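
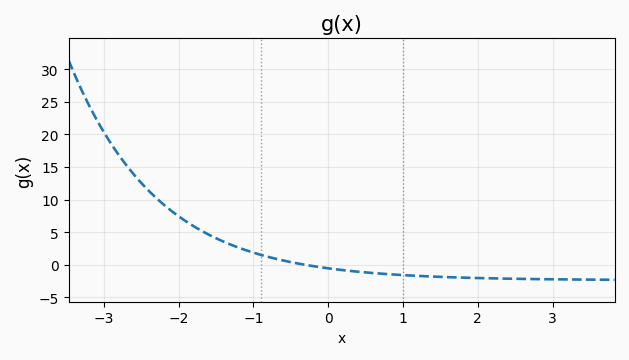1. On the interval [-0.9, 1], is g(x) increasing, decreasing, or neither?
decreasing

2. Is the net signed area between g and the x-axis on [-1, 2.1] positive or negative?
negative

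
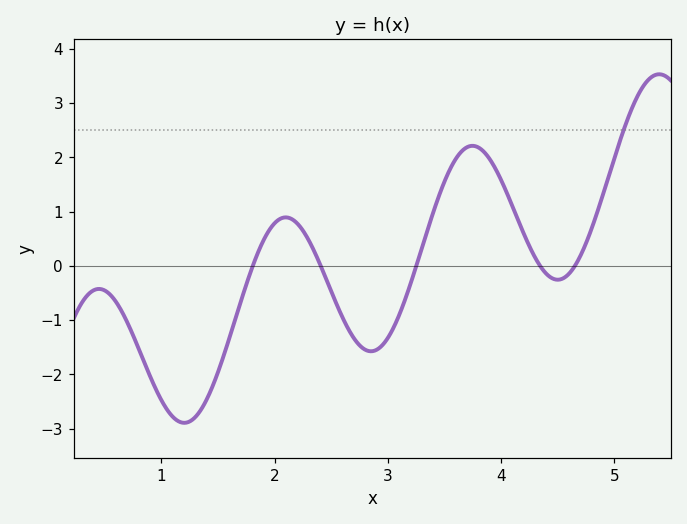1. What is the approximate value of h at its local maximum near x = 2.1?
0.9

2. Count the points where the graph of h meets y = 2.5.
1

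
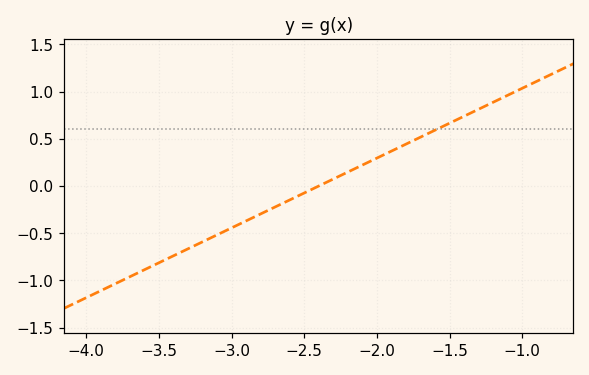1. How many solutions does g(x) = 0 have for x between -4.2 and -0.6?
1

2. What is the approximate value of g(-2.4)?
0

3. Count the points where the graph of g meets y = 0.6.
1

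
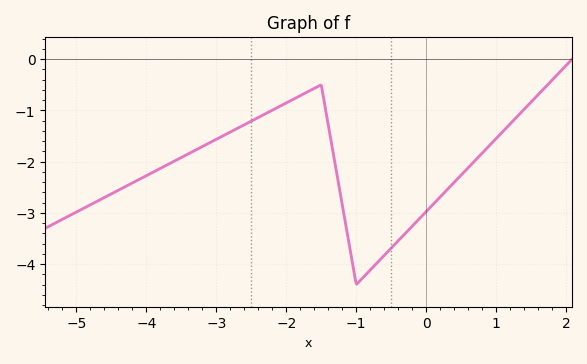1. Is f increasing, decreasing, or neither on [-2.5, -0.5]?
neither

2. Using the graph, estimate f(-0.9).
-4.3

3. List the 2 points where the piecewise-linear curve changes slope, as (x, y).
(-1.5, -0.5); (-1, -4.4)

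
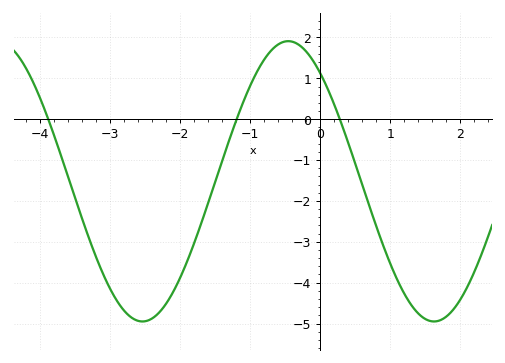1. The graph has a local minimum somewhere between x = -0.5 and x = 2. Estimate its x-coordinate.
1.6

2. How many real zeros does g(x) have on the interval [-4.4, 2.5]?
3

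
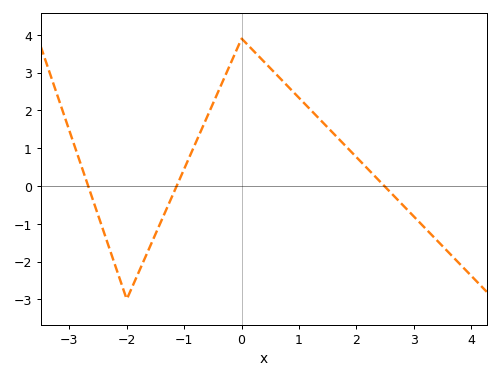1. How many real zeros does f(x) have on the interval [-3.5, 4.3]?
3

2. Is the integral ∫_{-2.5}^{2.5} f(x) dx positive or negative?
positive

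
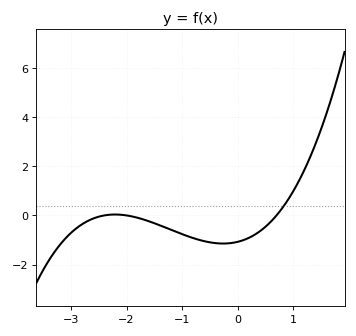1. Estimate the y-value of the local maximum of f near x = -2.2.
0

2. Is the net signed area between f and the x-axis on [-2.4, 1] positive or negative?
negative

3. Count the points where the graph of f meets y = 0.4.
1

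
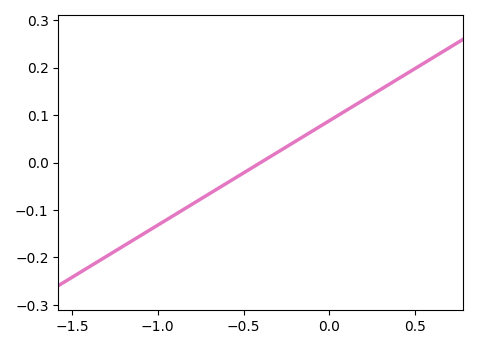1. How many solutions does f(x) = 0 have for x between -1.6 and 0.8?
1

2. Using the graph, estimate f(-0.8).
-0.088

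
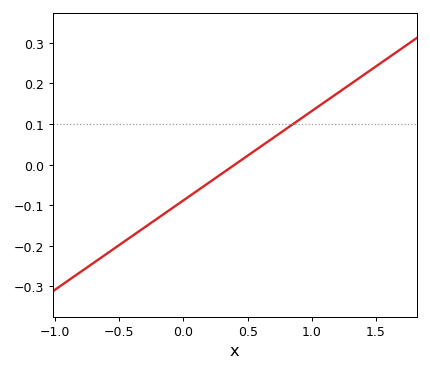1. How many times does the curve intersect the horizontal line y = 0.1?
1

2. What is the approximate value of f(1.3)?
0.198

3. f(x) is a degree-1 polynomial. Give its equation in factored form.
y = 0.22(x - 0.4)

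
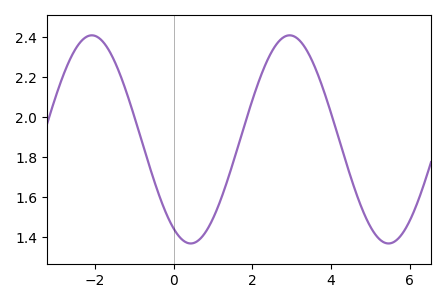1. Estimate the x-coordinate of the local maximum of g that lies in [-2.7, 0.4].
-2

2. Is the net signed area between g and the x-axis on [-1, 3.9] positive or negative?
positive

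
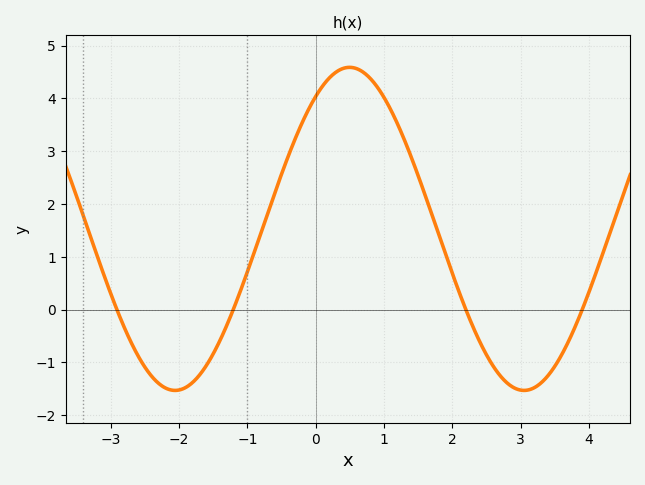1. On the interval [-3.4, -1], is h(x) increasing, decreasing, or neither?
neither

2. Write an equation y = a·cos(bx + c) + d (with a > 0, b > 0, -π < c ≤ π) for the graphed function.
y = 3.06cos(1.23x - 0.612) + 1.53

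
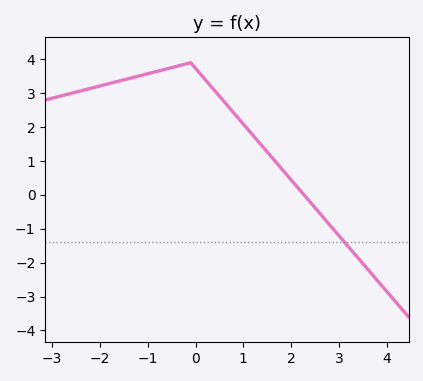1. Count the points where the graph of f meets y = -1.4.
1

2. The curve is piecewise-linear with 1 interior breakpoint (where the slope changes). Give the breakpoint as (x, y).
(-0.1, 3.9)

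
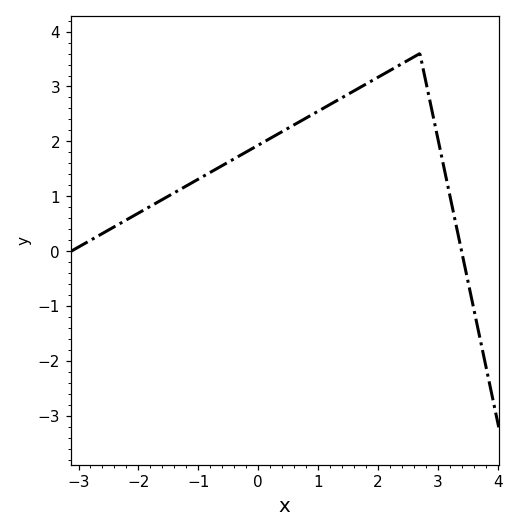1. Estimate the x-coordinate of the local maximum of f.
2.7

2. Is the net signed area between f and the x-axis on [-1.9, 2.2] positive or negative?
positive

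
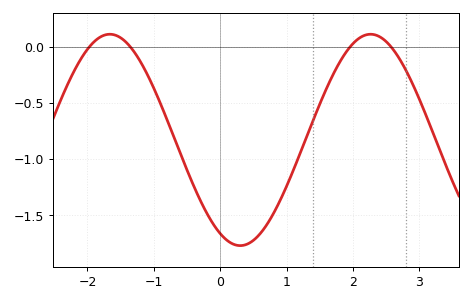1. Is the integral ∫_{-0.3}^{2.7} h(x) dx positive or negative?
negative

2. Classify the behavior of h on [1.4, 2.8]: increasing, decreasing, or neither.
neither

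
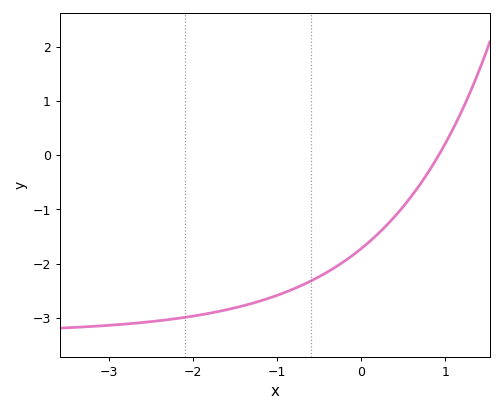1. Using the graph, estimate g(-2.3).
-3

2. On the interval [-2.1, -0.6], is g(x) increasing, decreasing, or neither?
increasing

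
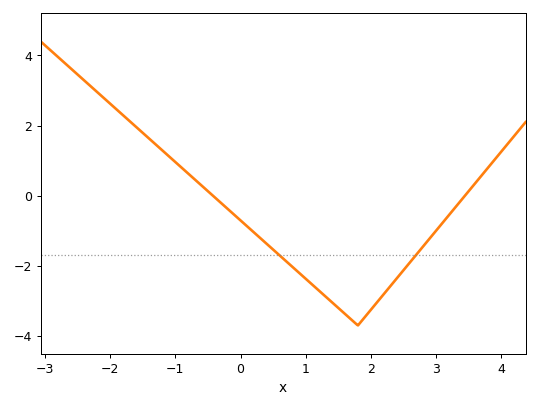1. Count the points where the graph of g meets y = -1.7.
2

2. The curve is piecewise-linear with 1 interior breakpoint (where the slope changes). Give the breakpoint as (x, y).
(1.8, -3.7)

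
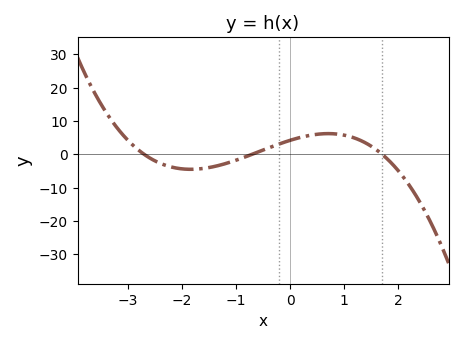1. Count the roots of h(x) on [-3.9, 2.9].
3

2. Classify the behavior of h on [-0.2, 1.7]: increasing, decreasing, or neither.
neither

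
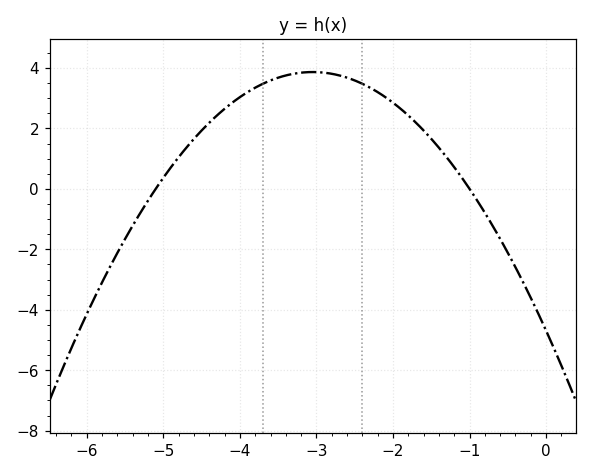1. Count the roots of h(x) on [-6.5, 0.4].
2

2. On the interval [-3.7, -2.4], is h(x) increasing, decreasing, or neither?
neither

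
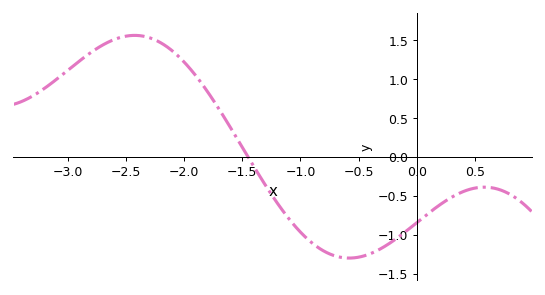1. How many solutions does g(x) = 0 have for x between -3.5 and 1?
1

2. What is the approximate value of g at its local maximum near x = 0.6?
-0.389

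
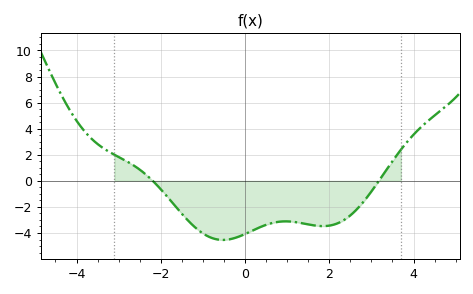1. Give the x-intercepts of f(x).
-2.2, 3.2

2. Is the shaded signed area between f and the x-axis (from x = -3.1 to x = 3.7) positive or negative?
negative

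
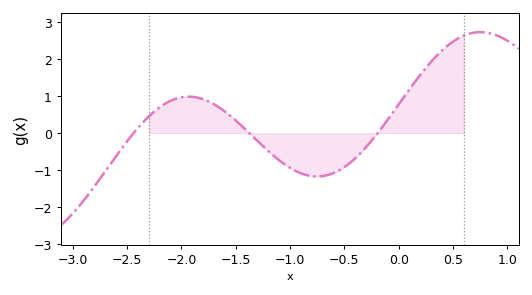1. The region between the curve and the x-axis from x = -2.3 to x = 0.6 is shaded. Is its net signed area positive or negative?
positive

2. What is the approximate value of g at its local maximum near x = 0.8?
2.7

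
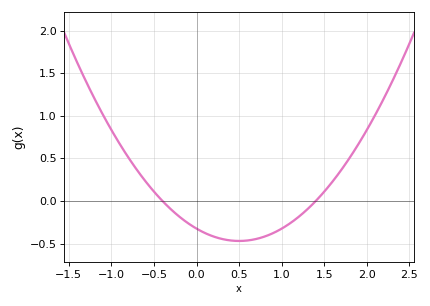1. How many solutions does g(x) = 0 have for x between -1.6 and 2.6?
2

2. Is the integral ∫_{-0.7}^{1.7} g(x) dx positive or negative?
negative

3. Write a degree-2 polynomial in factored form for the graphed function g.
y = 0.58(x + 0.4)(x - 1.4)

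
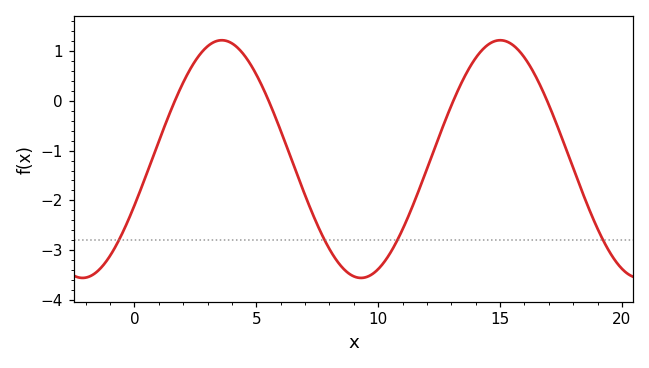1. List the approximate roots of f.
1.5, 5.5, 13, 17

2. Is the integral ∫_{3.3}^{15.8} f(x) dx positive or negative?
negative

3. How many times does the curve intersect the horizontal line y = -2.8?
4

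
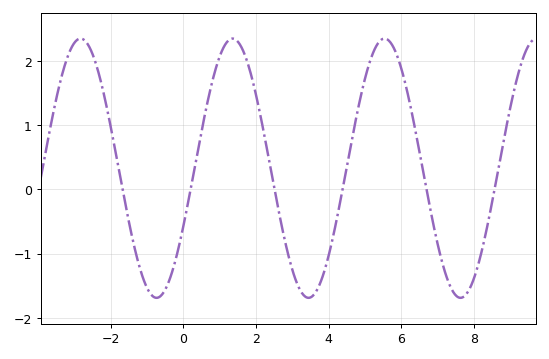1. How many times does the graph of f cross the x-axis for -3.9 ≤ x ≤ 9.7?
6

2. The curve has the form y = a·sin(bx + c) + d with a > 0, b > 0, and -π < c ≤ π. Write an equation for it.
y = 2.02sin(1.5x - 0.46) + 0.33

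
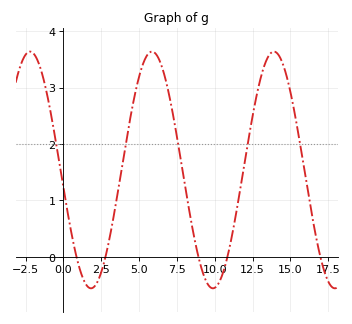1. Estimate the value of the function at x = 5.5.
3.6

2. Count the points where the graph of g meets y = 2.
5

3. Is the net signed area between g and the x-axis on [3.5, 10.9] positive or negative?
positive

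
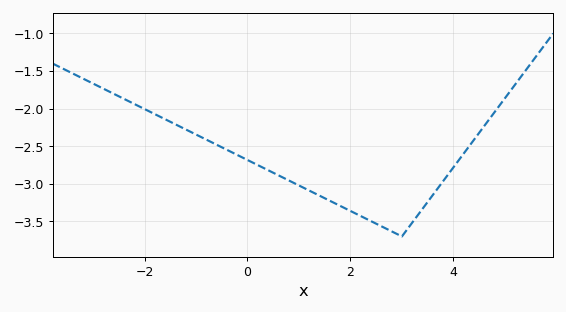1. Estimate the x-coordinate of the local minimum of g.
3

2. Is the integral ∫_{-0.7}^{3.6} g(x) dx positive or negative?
negative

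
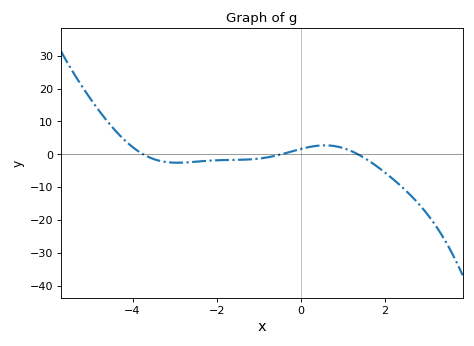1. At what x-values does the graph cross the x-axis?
-3.75, -0.46, 1.35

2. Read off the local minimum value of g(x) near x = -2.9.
-2.58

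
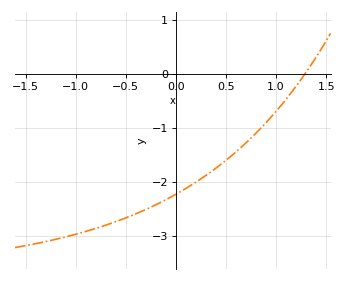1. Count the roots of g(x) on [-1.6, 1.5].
1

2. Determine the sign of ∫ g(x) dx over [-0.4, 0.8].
negative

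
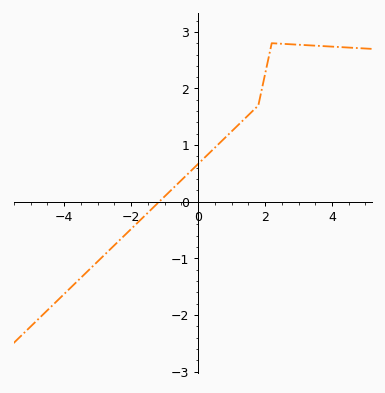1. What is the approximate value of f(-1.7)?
-0.31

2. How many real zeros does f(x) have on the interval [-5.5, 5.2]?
1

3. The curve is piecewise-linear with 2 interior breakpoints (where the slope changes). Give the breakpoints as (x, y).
(1.8, 1.7); (2.2, 2.8)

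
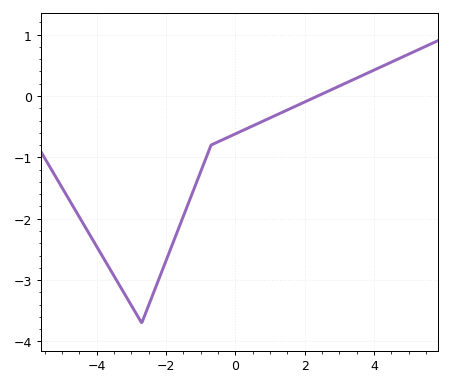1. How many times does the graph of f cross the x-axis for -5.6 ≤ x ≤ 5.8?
1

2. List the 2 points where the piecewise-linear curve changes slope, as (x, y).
(-2.7, -3.7); (-0.7, -0.8)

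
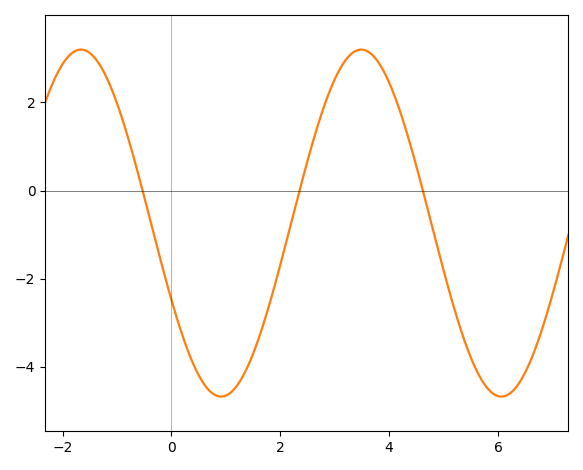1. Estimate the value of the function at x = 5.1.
-2.27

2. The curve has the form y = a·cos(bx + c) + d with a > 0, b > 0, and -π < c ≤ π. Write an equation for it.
y = 3.94cos(1.22x + 2.03) - 0.74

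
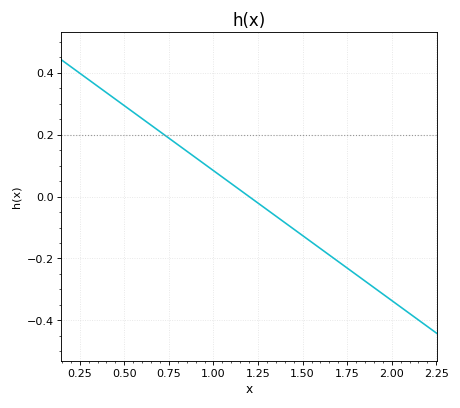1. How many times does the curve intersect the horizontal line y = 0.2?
1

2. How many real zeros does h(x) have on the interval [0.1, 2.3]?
1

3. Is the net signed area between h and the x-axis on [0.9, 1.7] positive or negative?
negative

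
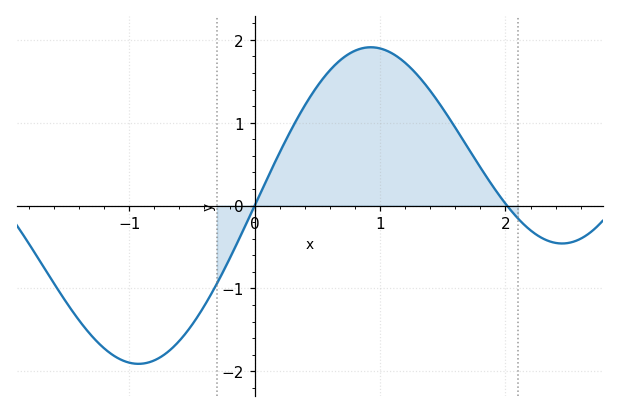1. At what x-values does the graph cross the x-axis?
0, 2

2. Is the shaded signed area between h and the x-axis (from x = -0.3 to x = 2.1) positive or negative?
positive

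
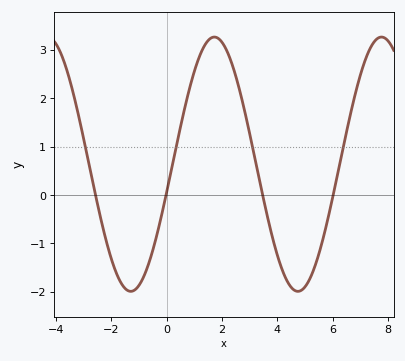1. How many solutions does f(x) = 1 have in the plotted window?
4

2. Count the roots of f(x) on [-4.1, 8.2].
4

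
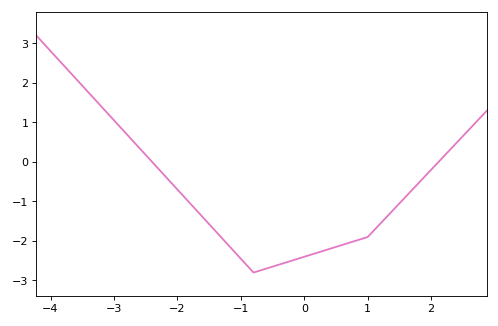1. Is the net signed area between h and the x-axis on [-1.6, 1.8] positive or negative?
negative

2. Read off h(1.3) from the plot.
-1.39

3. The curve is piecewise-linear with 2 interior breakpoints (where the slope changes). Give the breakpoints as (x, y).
(-0.8, -2.8); (1, -1.9)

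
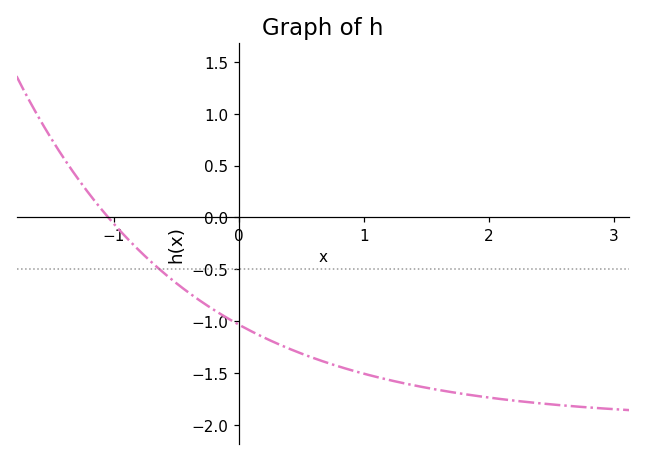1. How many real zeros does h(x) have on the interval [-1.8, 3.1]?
1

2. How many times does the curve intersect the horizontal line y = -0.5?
1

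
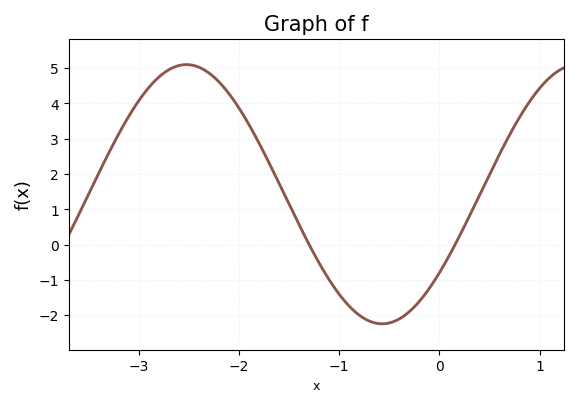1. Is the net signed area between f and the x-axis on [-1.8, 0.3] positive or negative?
negative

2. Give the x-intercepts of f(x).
-1.3, 0.156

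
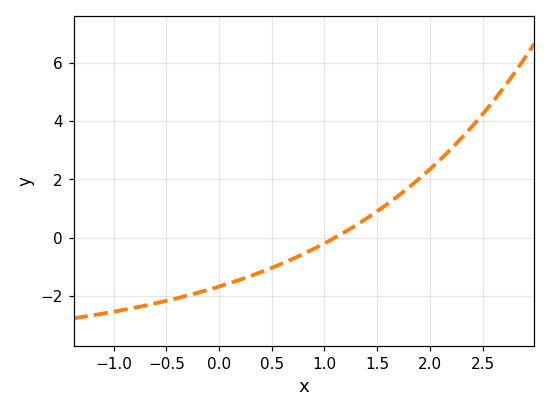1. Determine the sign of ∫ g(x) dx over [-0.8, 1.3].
negative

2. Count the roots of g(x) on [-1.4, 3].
1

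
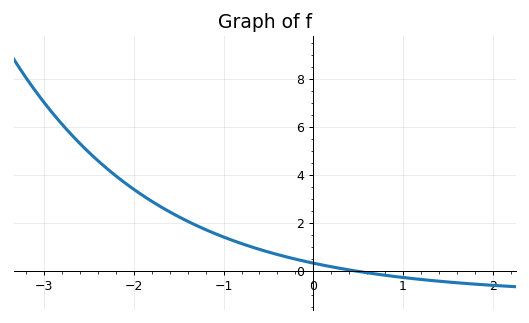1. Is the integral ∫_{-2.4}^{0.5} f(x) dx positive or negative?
positive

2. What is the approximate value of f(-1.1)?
1.57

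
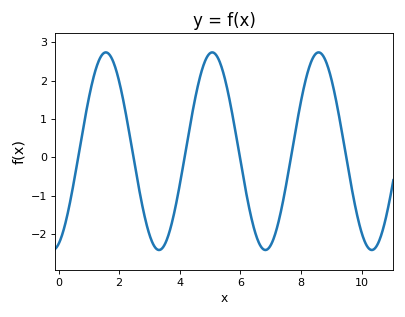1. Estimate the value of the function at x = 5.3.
2.5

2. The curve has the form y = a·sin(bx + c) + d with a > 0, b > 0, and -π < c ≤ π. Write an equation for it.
y = 2.58sin(1.8x - 1.2) + 0.16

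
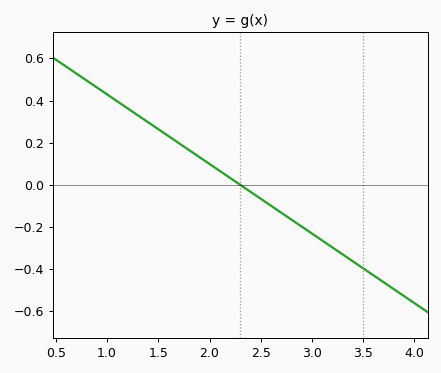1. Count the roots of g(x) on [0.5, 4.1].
1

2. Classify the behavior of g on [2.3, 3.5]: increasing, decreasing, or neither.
decreasing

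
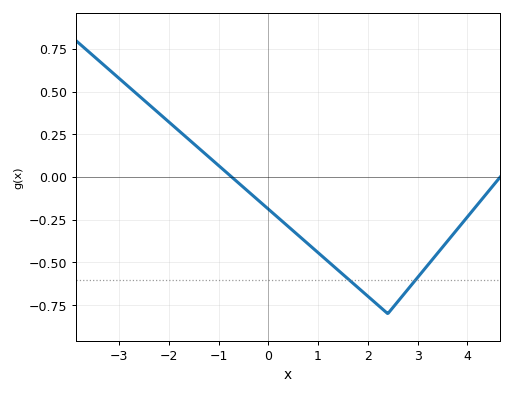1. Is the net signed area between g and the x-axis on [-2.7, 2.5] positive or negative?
negative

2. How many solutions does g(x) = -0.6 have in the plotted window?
2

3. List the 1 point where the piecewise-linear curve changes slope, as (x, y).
(2.4, -0.8)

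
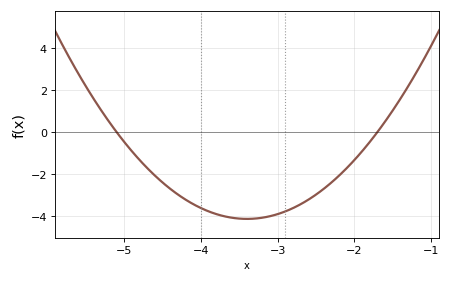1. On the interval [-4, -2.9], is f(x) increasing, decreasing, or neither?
neither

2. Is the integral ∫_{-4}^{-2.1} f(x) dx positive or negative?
negative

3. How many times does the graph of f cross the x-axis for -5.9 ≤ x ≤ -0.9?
2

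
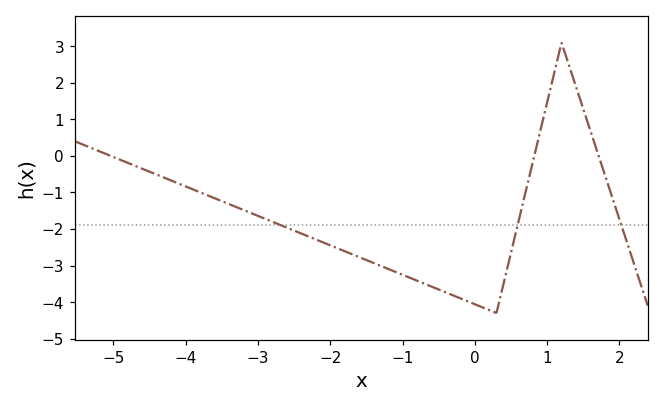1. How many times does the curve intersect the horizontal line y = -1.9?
3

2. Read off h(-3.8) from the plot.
-1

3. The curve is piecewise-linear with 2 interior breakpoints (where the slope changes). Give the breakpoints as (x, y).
(0.3, -4.3); (1.2, 3.1)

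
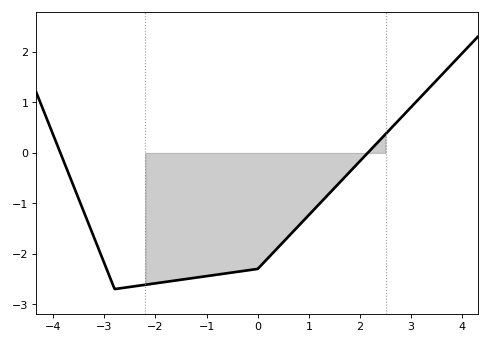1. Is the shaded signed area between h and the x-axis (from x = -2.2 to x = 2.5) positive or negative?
negative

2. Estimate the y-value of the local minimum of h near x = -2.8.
-2.7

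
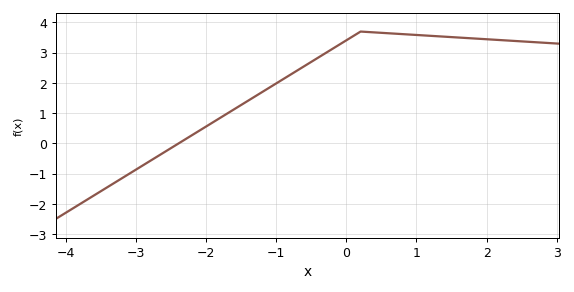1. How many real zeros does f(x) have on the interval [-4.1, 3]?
1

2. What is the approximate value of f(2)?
3.45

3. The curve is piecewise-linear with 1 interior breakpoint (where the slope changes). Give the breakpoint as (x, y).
(0.2, 3.7)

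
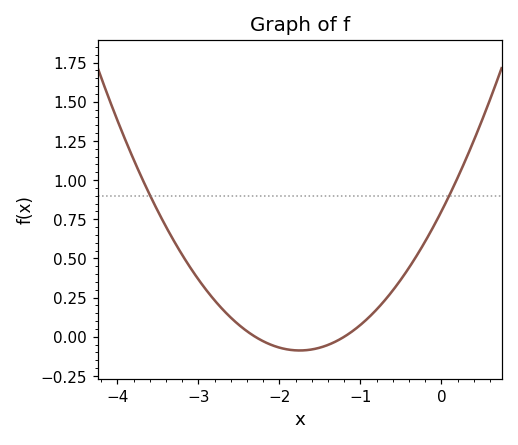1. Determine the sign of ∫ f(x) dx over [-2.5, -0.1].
positive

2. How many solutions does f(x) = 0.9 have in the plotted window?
2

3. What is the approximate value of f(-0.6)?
0.3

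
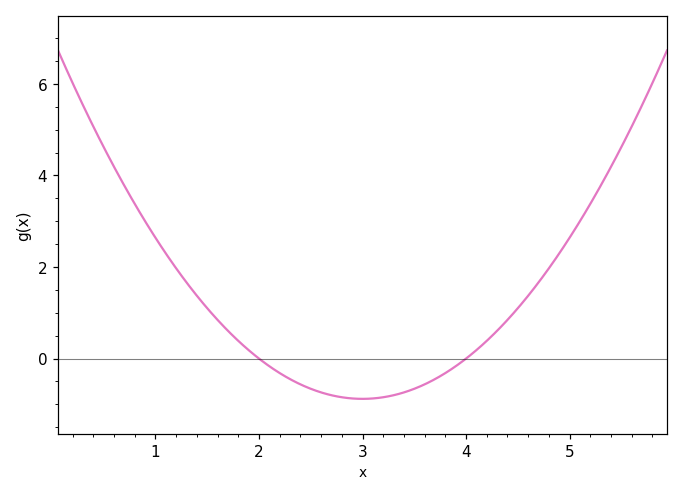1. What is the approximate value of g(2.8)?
-0.845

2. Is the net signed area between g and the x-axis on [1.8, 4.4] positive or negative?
negative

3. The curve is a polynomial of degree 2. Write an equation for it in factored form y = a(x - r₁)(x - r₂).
y = 0.88(x - 2)(x - 4)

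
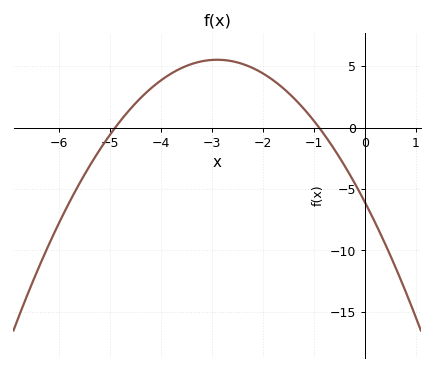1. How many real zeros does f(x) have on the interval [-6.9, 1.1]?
2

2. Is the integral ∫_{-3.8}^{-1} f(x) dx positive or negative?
positive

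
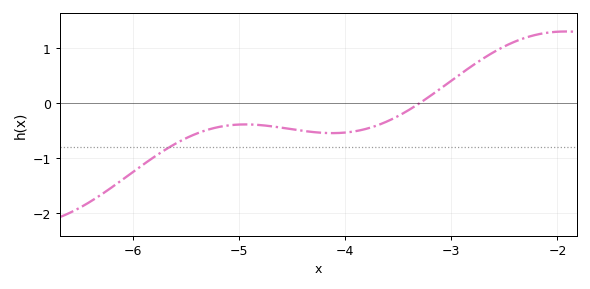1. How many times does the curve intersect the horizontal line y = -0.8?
1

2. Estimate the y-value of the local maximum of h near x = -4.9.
-0.4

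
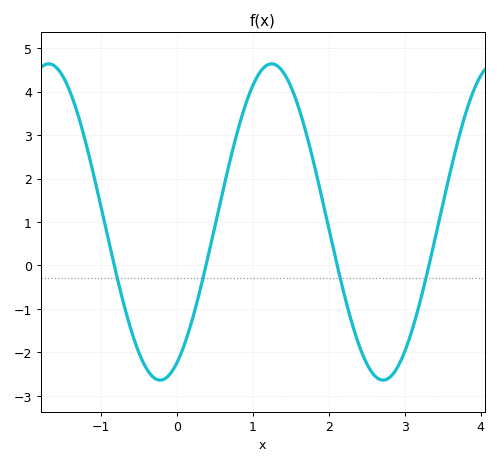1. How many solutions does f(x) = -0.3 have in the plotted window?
4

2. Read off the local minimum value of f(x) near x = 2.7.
-2.64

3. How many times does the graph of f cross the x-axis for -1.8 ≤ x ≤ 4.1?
4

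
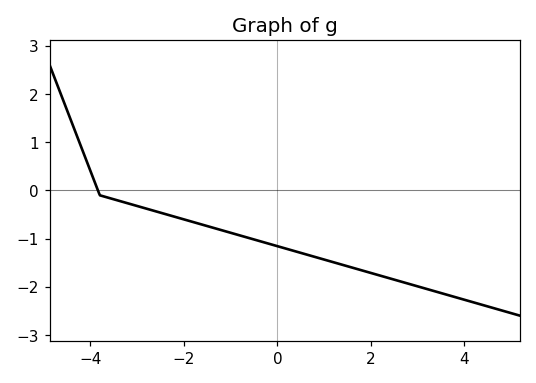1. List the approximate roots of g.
-3.8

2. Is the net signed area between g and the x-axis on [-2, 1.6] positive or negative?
negative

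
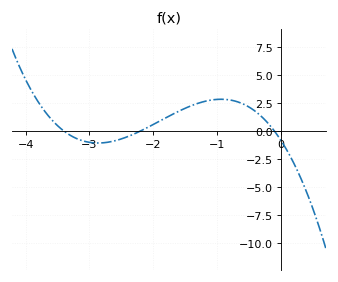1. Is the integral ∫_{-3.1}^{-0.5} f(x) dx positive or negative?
positive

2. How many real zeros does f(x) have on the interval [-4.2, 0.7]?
3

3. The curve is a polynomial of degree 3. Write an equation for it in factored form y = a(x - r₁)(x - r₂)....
y = -1.09(x + 3.4)(x + 2.2)(x + 0.1)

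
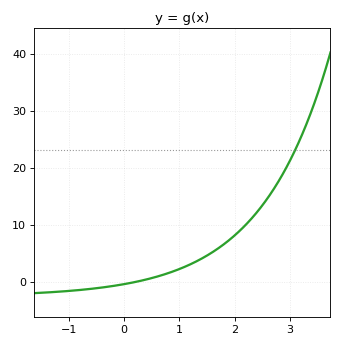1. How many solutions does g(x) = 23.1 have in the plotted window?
1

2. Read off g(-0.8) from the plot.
-1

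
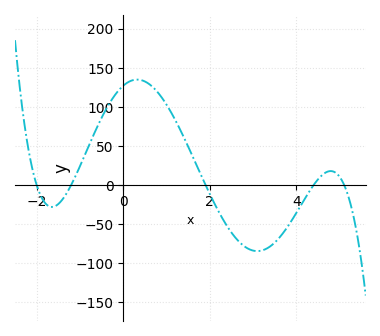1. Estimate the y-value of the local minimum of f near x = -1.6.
-30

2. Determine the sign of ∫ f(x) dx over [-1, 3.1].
positive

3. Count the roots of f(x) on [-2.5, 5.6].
5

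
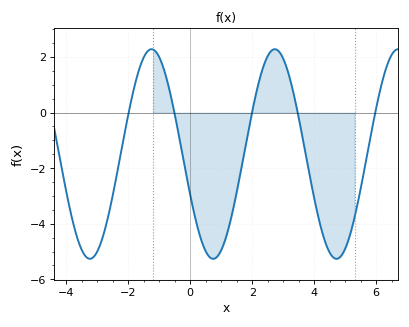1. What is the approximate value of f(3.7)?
-1.4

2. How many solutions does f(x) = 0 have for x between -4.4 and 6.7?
5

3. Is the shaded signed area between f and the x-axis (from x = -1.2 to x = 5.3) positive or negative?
negative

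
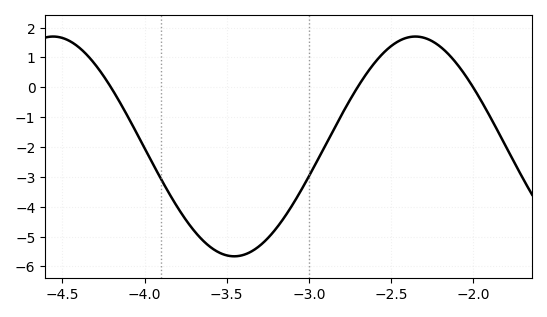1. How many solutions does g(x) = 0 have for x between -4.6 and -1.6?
3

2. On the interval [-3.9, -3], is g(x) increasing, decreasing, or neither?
neither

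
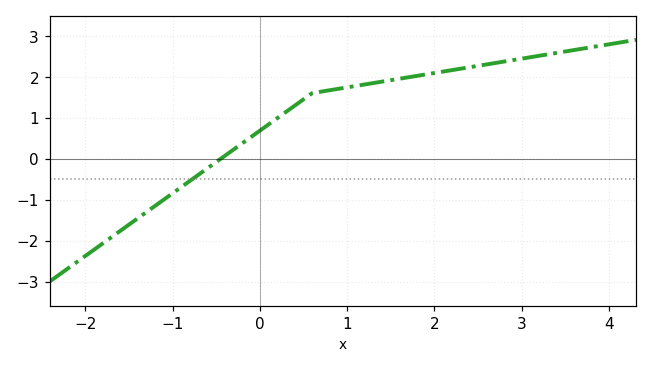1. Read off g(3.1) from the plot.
2.5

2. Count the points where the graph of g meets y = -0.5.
1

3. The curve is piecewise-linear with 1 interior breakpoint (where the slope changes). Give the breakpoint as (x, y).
(0.6, 1.6)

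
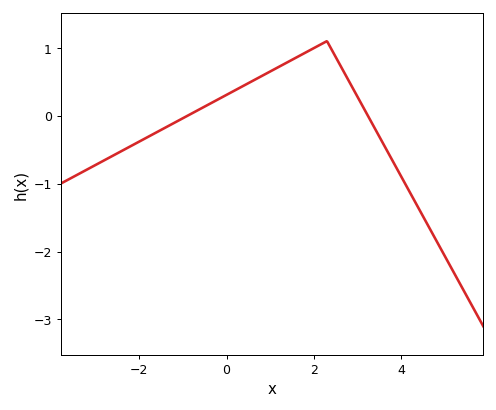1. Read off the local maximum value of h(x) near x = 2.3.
1.1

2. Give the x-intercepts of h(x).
-0.8, 3.2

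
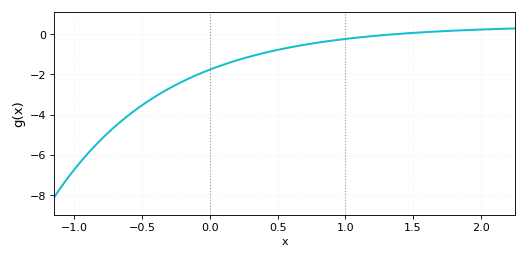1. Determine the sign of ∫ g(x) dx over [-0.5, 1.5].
negative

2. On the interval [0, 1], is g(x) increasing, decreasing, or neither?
increasing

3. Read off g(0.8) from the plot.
-0.4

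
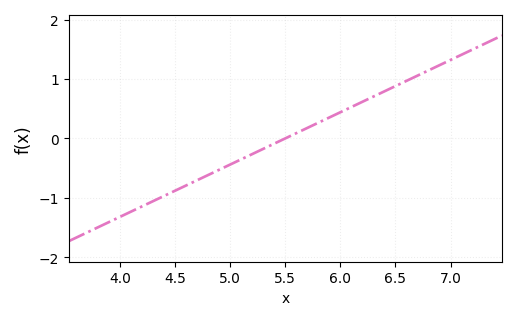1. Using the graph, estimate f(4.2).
-1.15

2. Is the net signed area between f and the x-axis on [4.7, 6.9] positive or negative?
positive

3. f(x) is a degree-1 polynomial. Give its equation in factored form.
y = 0.88(x - 5.5)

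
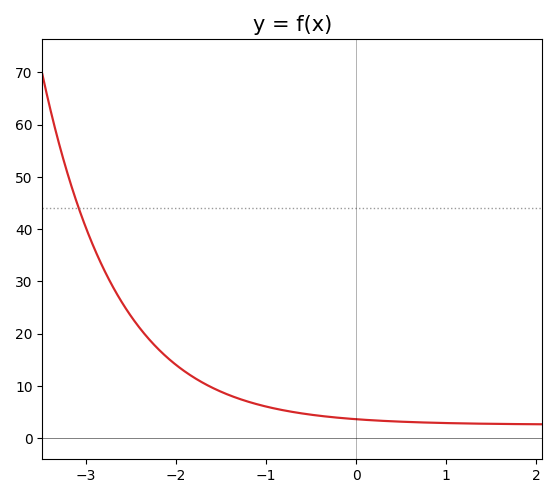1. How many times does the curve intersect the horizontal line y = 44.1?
1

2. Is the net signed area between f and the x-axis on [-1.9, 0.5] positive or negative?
positive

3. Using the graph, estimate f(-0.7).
5.01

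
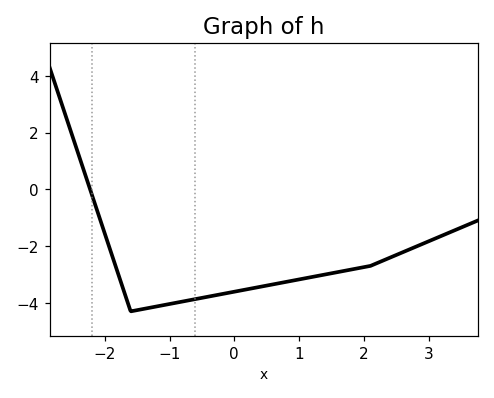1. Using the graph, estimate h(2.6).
-2.22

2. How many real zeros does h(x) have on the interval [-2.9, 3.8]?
1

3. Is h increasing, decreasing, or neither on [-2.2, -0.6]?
neither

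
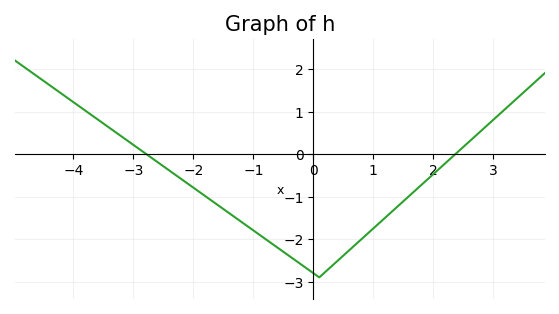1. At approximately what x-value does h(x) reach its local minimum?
0.2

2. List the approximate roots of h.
-2.8, 2.4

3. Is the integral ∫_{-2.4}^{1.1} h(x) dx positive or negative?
negative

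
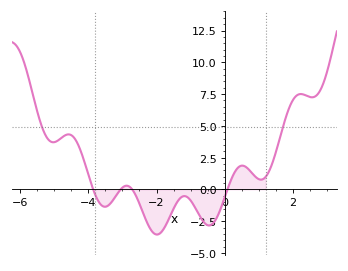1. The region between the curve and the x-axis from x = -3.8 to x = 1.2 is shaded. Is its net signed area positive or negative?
negative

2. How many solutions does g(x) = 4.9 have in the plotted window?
2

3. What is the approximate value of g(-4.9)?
3.8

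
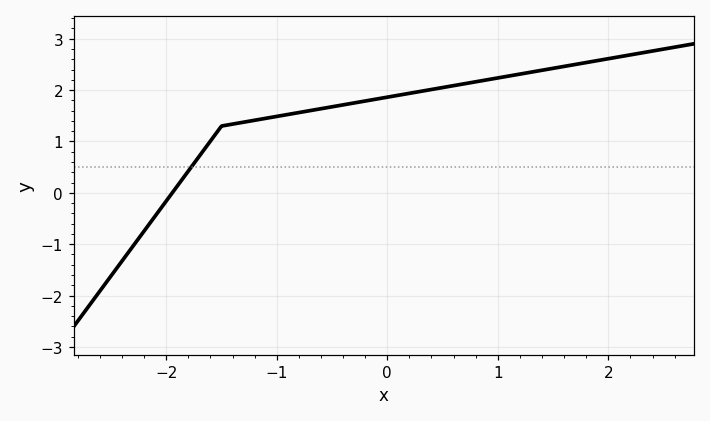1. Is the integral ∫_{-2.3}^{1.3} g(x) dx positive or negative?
positive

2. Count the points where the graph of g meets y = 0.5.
1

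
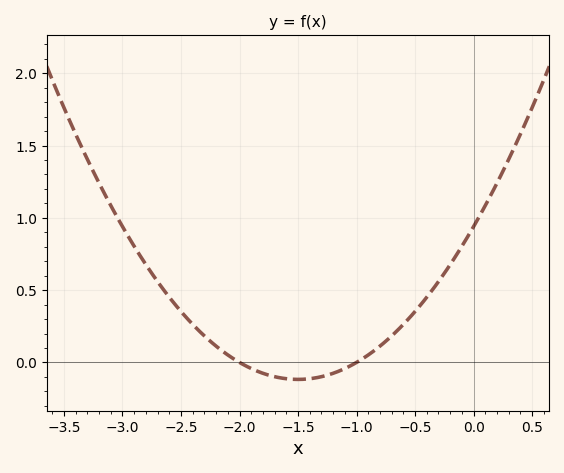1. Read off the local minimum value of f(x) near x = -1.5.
-0.117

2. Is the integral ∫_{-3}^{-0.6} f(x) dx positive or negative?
positive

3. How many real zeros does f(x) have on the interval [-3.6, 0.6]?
2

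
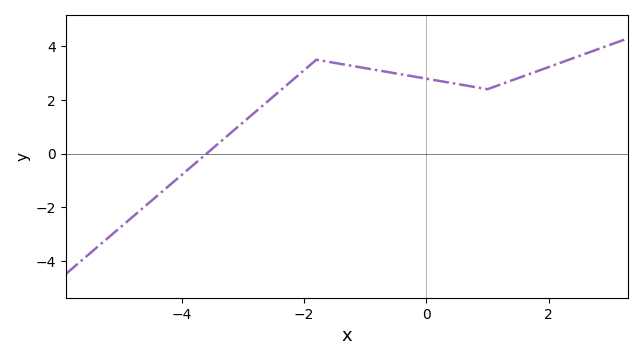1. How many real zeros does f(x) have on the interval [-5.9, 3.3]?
1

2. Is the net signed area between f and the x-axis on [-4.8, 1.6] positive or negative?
positive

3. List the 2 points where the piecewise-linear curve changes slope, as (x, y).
(-1.8, 3.5); (1, 2.4)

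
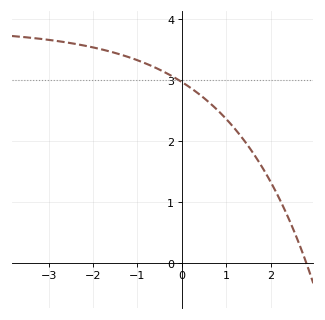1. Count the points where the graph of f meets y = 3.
1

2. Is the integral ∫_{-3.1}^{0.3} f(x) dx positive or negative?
positive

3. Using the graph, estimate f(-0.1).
3.01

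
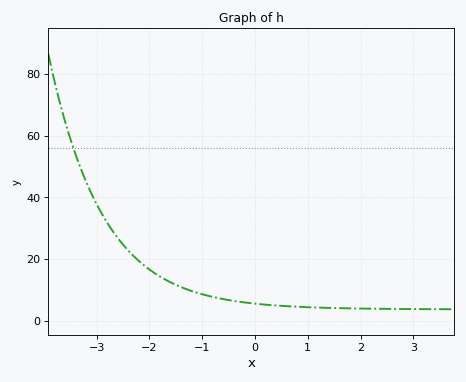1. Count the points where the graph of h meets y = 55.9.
1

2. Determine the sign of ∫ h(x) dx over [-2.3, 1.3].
positive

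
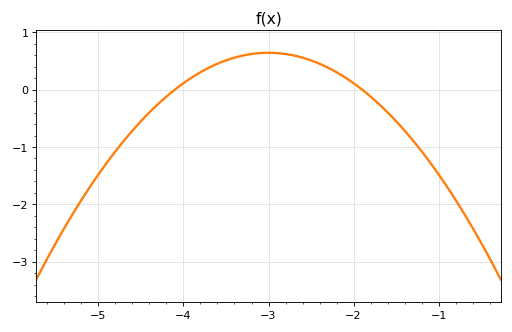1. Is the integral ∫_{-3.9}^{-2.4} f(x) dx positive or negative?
positive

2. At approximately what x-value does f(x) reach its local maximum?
-3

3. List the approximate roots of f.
-4.1, -1.9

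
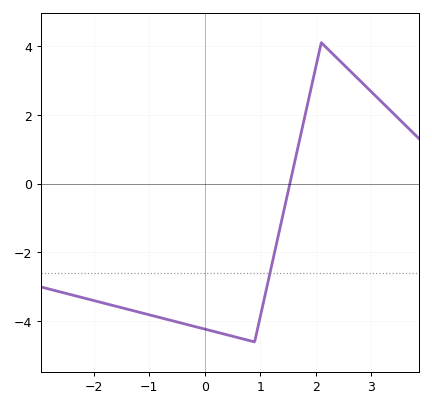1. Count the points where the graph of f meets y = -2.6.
1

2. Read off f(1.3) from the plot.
-1.7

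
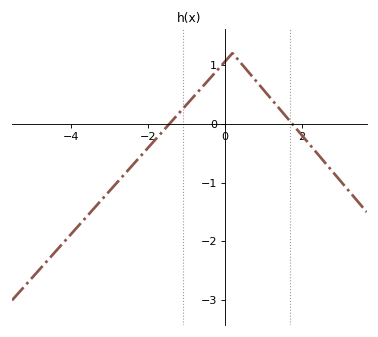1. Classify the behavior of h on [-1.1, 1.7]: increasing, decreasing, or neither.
neither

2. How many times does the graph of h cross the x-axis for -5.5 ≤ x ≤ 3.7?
2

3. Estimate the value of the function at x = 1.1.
0.505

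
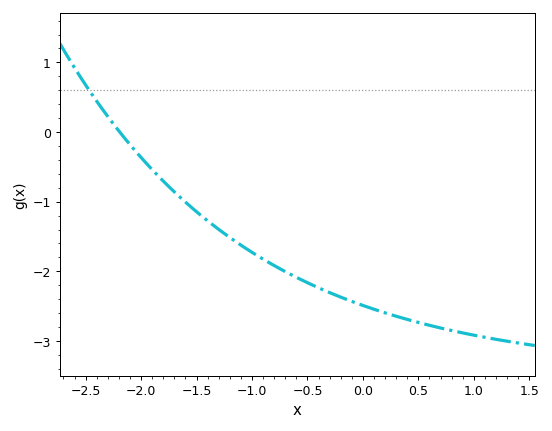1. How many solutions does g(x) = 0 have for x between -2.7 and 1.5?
1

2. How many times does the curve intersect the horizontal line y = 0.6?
1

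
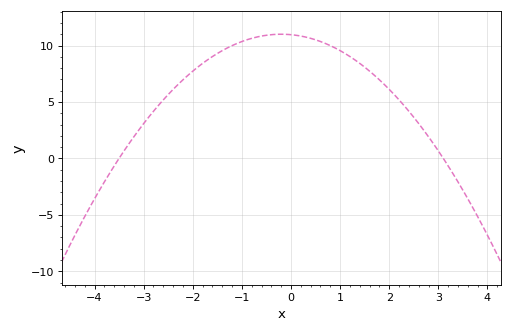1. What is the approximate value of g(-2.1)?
7.5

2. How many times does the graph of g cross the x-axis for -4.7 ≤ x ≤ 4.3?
2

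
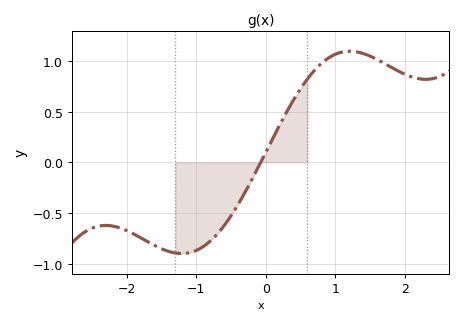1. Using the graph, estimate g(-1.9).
-0.7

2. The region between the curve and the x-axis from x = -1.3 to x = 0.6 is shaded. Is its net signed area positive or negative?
negative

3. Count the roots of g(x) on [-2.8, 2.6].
1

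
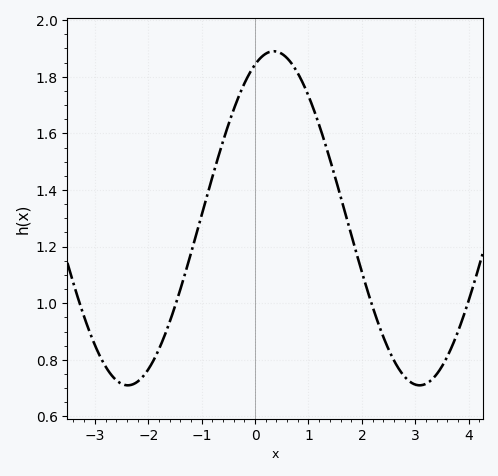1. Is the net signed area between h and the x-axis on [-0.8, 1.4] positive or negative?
positive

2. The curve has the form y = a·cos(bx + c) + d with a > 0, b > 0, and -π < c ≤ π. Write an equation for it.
y = 0.59cos(1.15x - 0.402) + 1.3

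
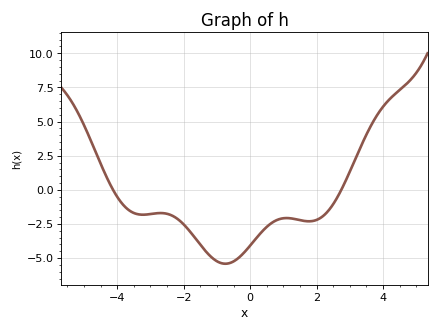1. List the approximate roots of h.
-4.2, 2.8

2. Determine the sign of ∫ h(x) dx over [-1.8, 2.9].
negative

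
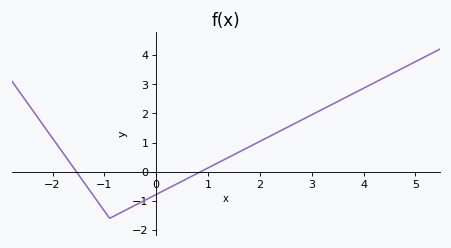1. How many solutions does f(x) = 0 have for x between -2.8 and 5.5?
2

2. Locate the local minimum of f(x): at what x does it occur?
-0.897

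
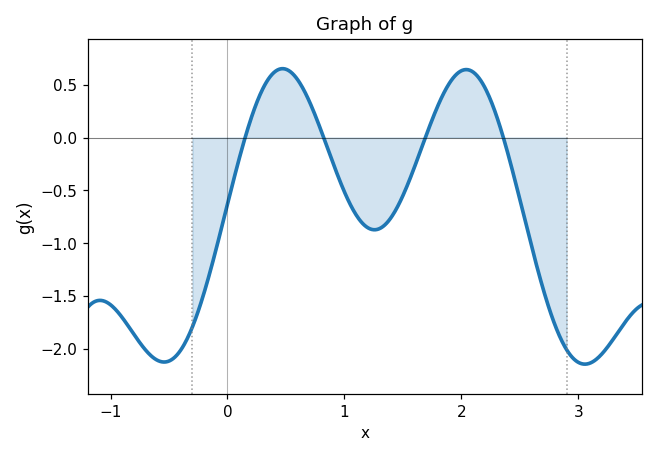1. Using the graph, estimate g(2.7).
-1.44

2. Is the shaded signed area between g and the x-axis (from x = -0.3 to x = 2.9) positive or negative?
negative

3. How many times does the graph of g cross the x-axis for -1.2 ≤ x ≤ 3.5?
4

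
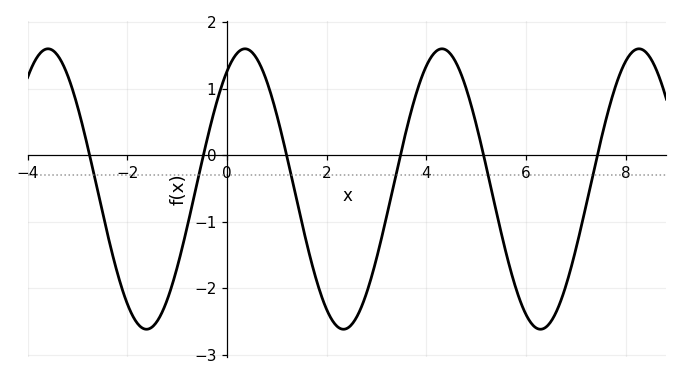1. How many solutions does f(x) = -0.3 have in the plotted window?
6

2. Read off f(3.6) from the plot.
0.4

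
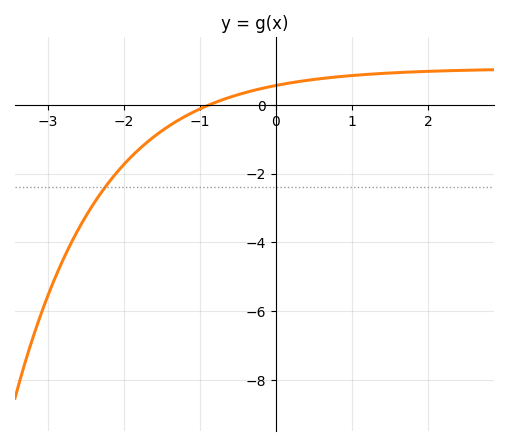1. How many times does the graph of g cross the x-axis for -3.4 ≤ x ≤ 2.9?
1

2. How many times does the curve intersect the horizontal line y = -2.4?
1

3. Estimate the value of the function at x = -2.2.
-2.2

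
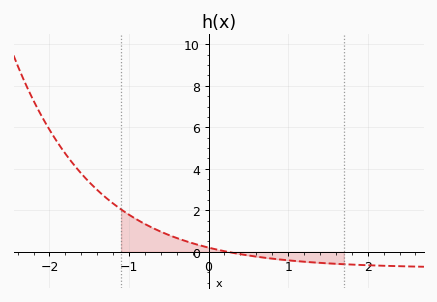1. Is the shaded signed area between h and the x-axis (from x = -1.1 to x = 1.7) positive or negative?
positive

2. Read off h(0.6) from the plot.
-0.2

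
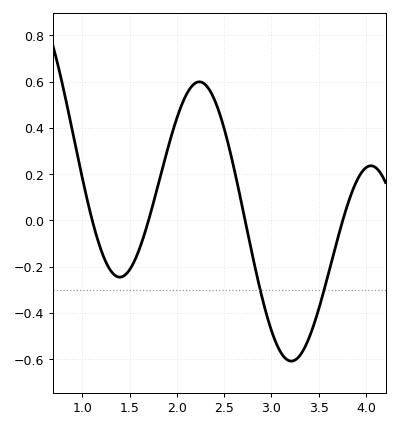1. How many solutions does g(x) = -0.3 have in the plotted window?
2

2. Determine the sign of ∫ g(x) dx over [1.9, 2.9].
positive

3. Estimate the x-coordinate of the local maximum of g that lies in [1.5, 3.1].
2.24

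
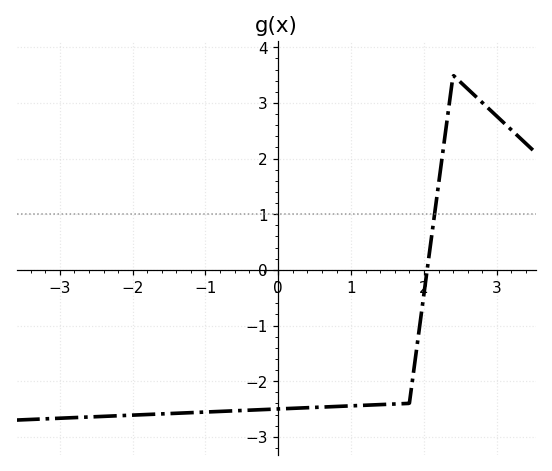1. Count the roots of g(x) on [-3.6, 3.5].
1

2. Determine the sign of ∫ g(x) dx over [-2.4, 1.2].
negative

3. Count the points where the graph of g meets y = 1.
1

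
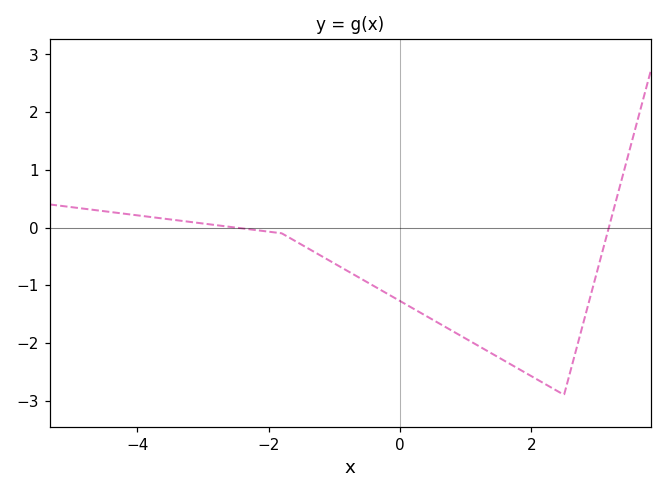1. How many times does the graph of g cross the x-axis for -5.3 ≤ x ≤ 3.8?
2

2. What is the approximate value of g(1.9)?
-2.51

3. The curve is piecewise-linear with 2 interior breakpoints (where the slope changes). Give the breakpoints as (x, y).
(-1.8, -0.1); (2.5, -2.9)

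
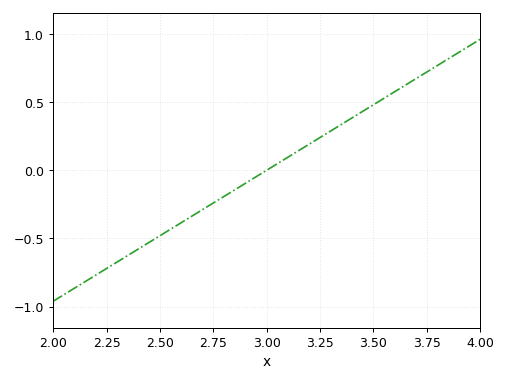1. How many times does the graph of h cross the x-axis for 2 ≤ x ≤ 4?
1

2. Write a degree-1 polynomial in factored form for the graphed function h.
y = 0.96(x - 3)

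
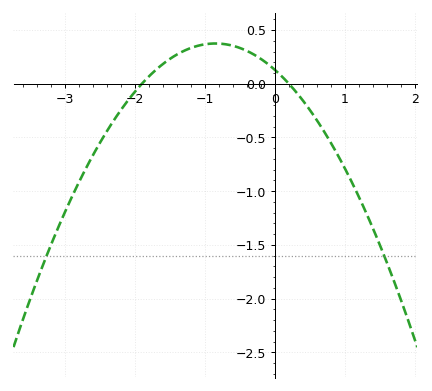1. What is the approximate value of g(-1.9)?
0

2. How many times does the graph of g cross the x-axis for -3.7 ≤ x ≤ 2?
2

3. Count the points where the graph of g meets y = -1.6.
2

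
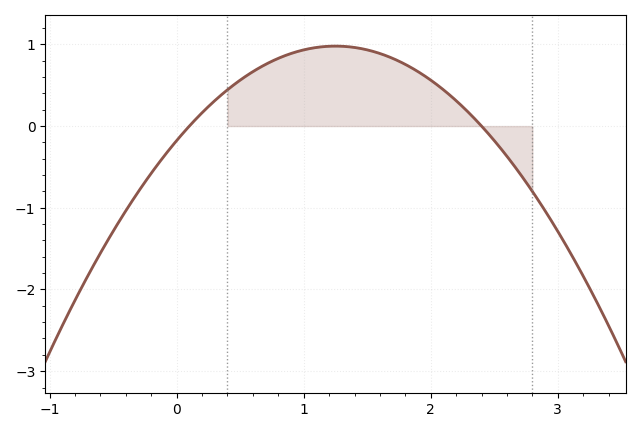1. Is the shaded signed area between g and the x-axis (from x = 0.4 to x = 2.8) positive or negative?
positive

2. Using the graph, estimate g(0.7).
0.8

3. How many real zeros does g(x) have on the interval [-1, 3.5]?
2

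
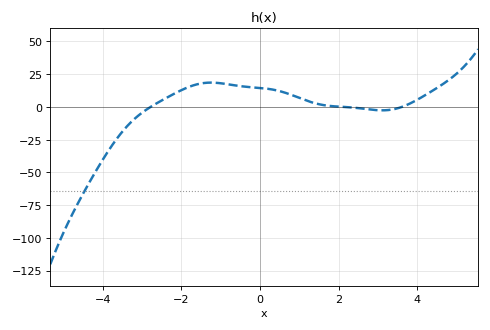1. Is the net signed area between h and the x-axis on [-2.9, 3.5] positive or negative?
positive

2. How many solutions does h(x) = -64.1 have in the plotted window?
1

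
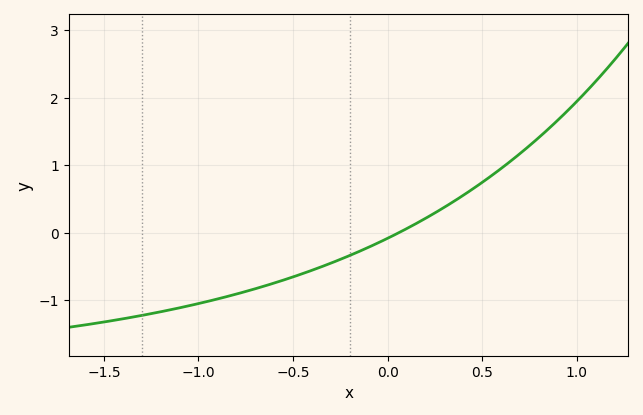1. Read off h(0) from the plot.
-0.08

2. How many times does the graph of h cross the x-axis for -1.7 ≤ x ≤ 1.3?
1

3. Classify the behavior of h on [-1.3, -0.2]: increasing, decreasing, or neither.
increasing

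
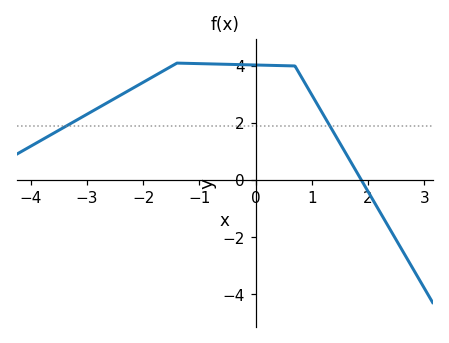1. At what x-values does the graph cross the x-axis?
1.9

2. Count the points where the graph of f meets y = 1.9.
2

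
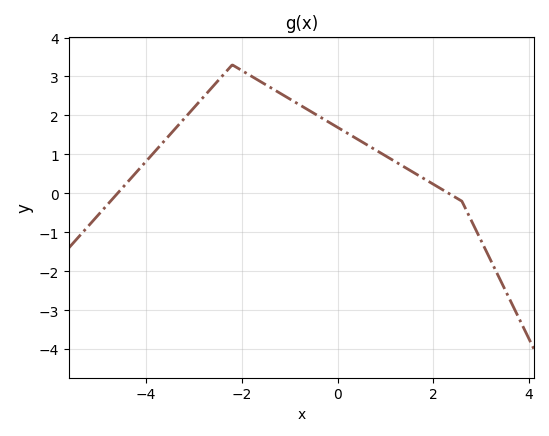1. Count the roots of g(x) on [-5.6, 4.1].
2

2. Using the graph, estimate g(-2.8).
2.5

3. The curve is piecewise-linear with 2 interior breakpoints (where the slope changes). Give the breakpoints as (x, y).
(-2.2, 3.3); (2.6, -0.2)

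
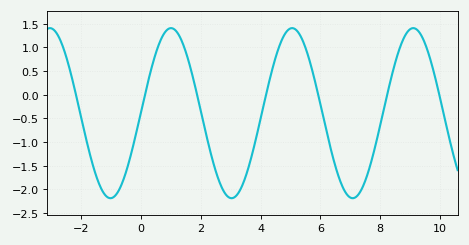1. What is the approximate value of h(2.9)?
-2.15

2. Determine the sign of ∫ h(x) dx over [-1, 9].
negative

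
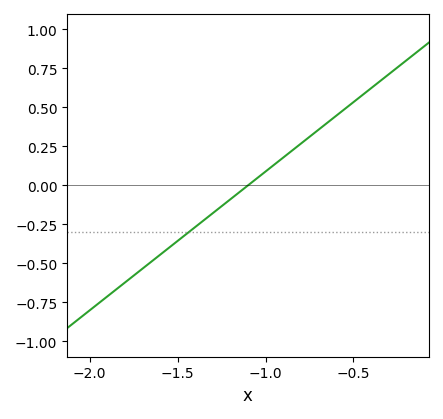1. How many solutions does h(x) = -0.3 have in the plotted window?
1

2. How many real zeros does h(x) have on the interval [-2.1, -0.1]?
1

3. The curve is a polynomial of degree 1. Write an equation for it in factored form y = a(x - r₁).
y = 0.89(x + 1.1)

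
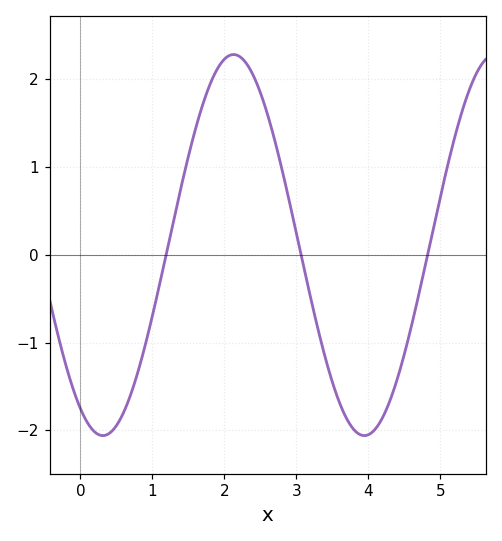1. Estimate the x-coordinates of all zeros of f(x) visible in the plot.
1.2, 3.1, 4.8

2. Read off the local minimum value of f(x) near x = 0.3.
-2.1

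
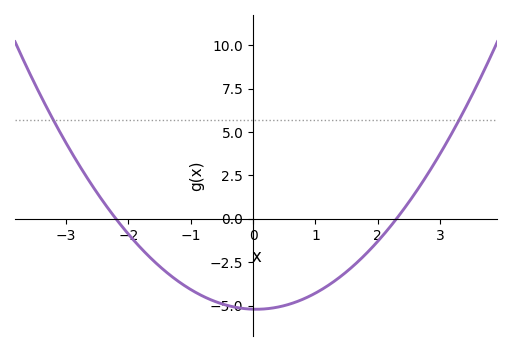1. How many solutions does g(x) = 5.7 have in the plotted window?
2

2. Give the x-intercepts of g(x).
-2.2, 2.3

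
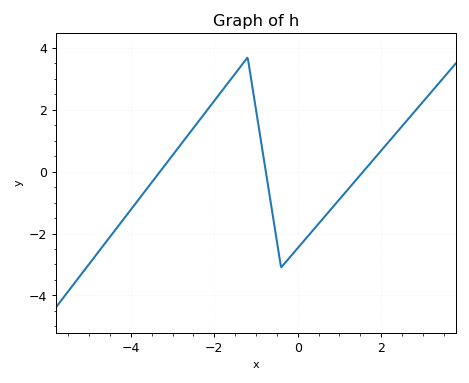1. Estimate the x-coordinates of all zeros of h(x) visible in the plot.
-3.3, -0.765, 1.57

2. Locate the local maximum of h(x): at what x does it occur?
-1.2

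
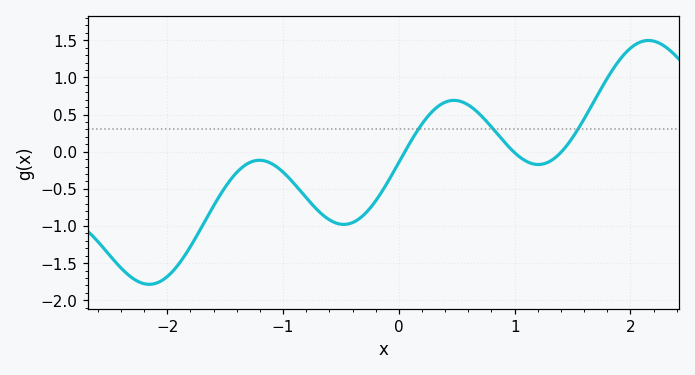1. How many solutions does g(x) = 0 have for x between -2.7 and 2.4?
3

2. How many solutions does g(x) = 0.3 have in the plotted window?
3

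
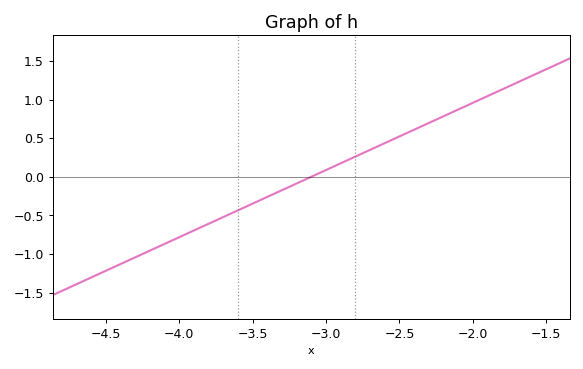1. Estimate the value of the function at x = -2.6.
0.45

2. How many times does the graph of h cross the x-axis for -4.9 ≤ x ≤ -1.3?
1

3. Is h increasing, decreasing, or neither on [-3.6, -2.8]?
increasing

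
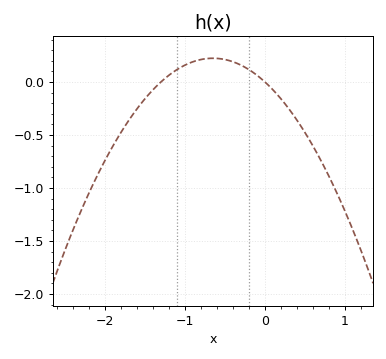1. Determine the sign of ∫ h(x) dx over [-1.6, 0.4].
positive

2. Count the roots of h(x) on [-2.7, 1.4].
2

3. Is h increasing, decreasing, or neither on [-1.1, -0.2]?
neither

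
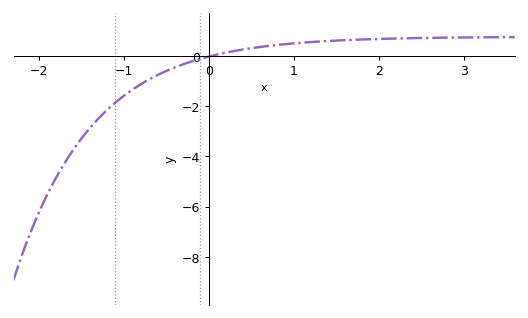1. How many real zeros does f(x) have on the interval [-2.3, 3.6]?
1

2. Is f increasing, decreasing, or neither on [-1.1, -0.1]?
increasing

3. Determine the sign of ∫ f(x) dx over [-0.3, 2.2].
positive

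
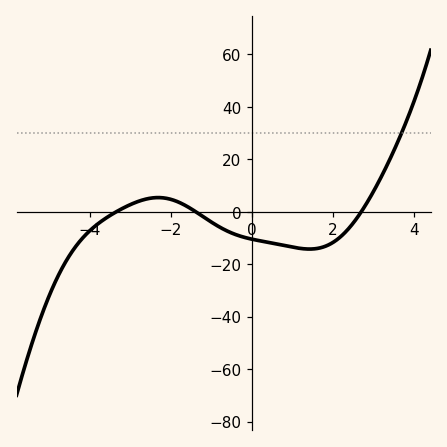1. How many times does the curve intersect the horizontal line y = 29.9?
1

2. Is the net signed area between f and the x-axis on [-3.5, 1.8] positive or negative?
negative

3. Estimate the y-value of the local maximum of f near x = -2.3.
6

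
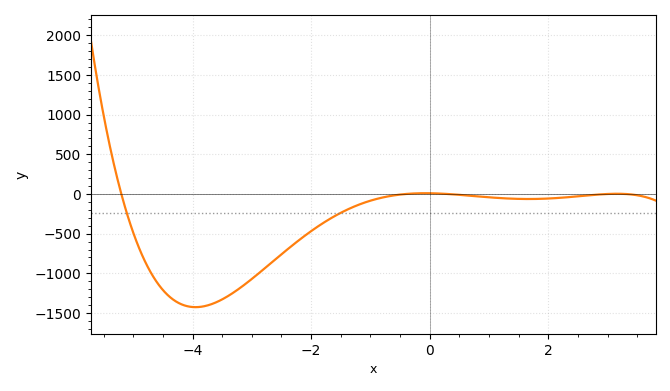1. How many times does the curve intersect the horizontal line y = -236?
2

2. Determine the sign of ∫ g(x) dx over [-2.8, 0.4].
negative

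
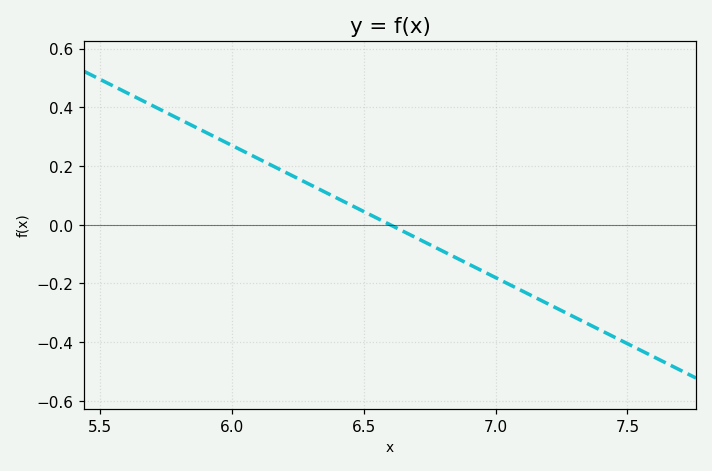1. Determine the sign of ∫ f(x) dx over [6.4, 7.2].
negative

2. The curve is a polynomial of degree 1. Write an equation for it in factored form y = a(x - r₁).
y = -0.45(x - 6.6)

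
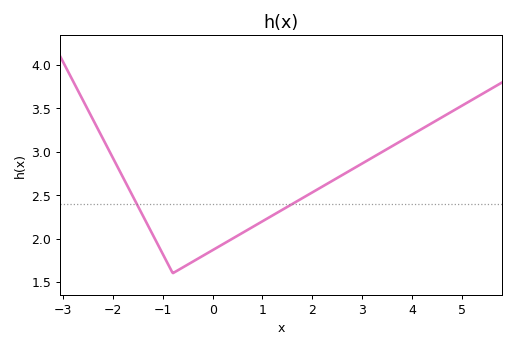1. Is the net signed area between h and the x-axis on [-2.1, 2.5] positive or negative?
positive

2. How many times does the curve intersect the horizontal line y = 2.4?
2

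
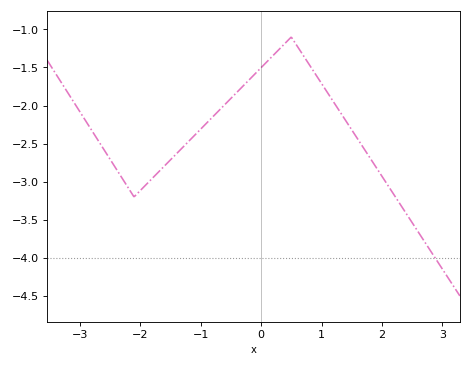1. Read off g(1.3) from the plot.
-2.1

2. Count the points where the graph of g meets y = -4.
1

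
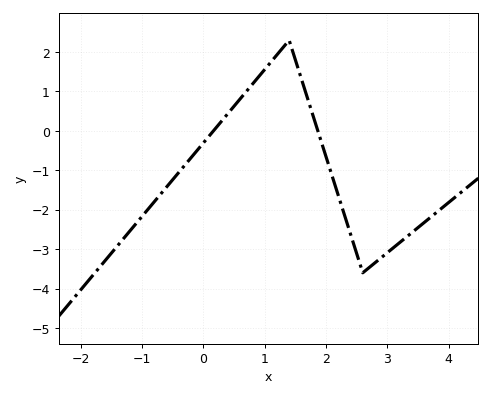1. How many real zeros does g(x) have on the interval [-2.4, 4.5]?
2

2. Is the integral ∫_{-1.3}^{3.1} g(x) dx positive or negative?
negative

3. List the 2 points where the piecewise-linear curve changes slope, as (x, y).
(1.4, 2.3); (2.6, -3.6)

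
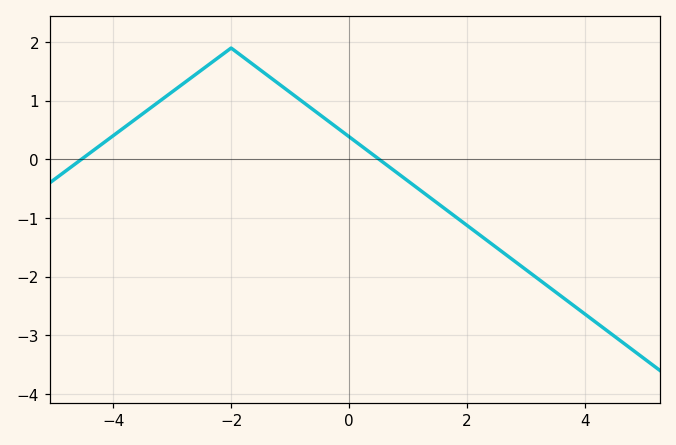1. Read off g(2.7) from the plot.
-1.7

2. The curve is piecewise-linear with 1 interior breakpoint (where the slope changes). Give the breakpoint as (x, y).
(-2, 1.9)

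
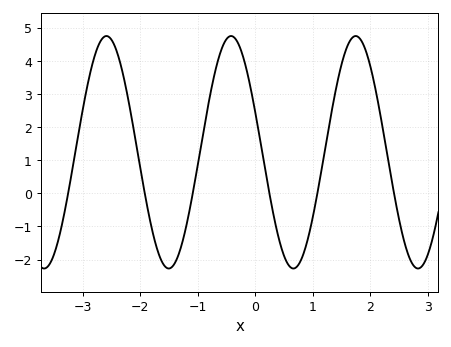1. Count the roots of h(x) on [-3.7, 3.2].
6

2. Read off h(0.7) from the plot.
-2.3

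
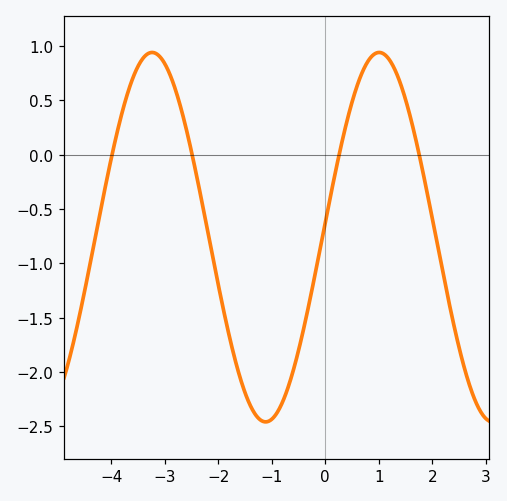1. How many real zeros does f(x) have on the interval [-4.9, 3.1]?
4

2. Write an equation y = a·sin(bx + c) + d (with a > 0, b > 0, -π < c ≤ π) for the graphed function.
y = 1.7sin(1.48x + 0.08) - 0.76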